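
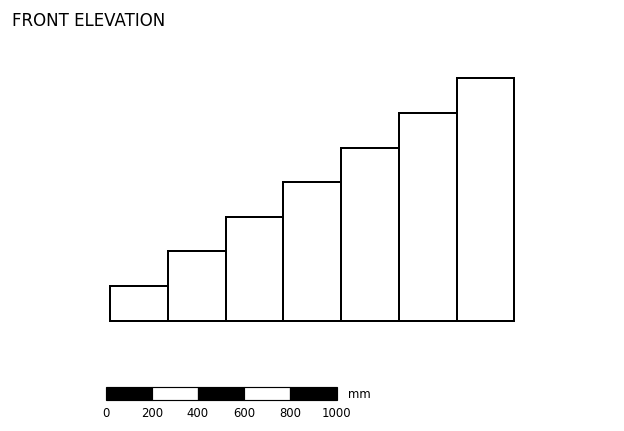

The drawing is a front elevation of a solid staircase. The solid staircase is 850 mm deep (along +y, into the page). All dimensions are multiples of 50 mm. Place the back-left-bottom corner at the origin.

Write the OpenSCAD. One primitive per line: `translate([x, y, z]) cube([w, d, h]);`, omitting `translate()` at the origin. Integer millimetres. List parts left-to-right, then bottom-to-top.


cube([250, 850, 150]);
translate([250, 0, 0]) cube([250, 850, 300]);
translate([500, 0, 0]) cube([250, 850, 450]);
translate([750, 0, 0]) cube([250, 850, 600]);
translate([1000, 0, 0]) cube([250, 850, 750]);
translate([1250, 0, 0]) cube([250, 850, 900]);
translate([1500, 0, 0]) cube([250, 850, 1050]);


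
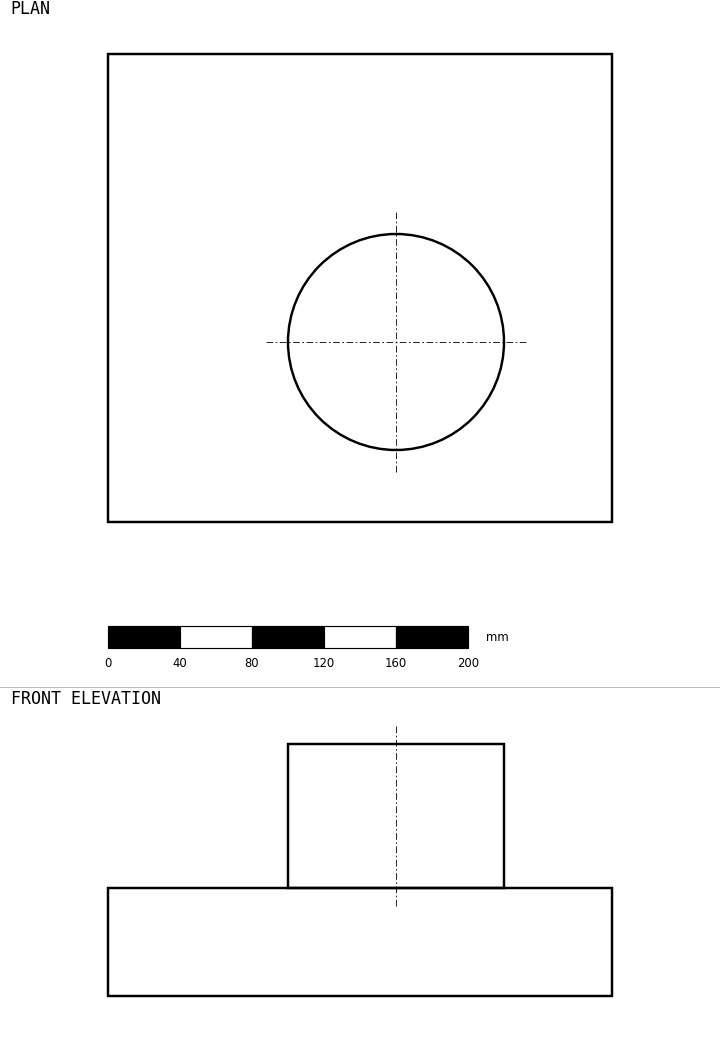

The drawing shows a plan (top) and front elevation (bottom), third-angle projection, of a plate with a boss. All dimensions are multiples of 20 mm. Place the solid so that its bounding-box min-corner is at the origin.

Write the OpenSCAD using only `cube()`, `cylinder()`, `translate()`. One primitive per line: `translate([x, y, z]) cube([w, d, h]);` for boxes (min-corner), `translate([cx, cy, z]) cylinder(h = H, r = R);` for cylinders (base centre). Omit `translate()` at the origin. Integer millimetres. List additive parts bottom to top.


cube([280, 260, 60]);
translate([160, 100, 60]) cylinder(h = 80, r = 60);


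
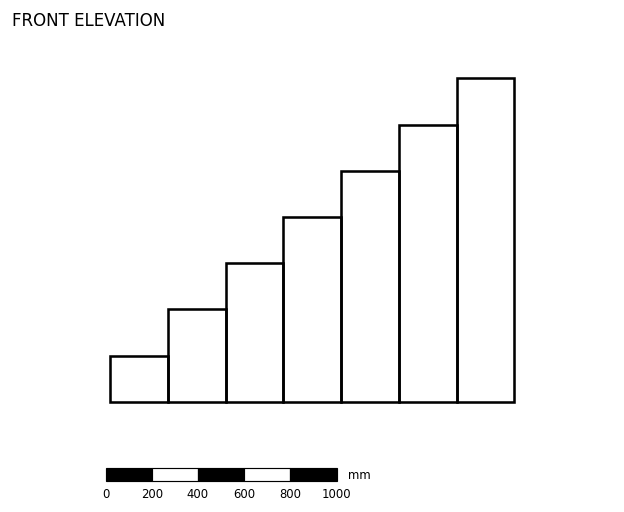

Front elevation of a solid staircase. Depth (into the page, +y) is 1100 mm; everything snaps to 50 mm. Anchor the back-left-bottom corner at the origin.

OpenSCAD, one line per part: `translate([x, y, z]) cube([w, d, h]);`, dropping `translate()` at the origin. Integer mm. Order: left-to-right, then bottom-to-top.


cube([250, 1100, 200]);
translate([250, 0, 0]) cube([250, 1100, 400]);
translate([500, 0, 0]) cube([250, 1100, 600]);
translate([750, 0, 0]) cube([250, 1100, 800]);
translate([1000, 0, 0]) cube([250, 1100, 1000]);
translate([1250, 0, 0]) cube([250, 1100, 1200]);
translate([1500, 0, 0]) cube([250, 1100, 1400]);


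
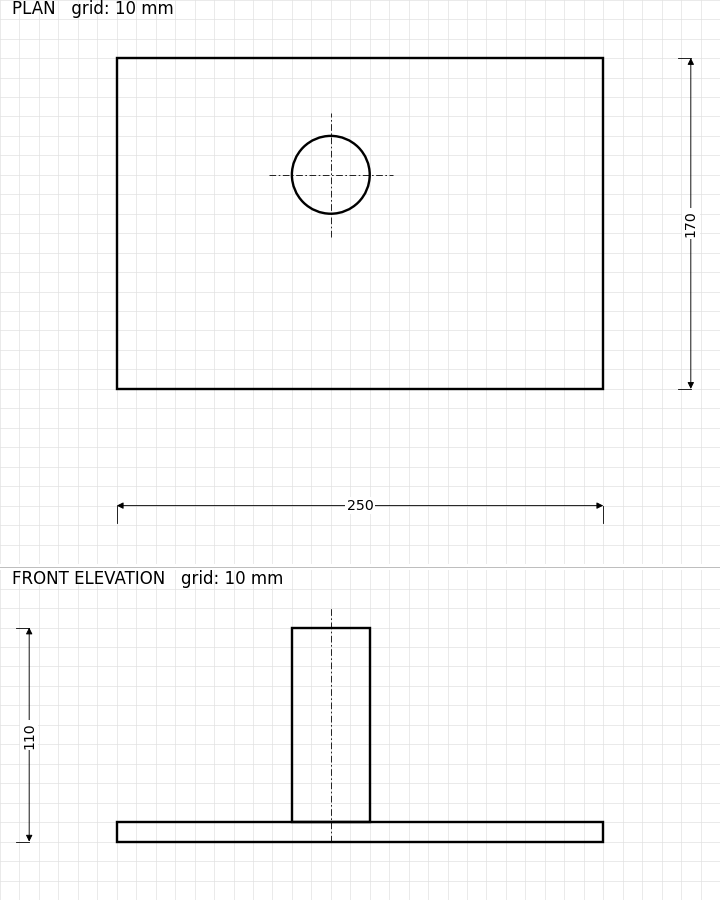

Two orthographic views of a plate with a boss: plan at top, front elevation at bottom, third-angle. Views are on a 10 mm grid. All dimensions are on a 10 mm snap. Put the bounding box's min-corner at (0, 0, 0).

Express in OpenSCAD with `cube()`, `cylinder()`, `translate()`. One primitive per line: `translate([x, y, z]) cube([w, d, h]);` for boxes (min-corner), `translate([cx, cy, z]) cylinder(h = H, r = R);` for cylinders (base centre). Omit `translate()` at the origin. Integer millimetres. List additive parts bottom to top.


cube([250, 170, 10]);
translate([110, 110, 10]) cylinder(h = 100, r = 20);


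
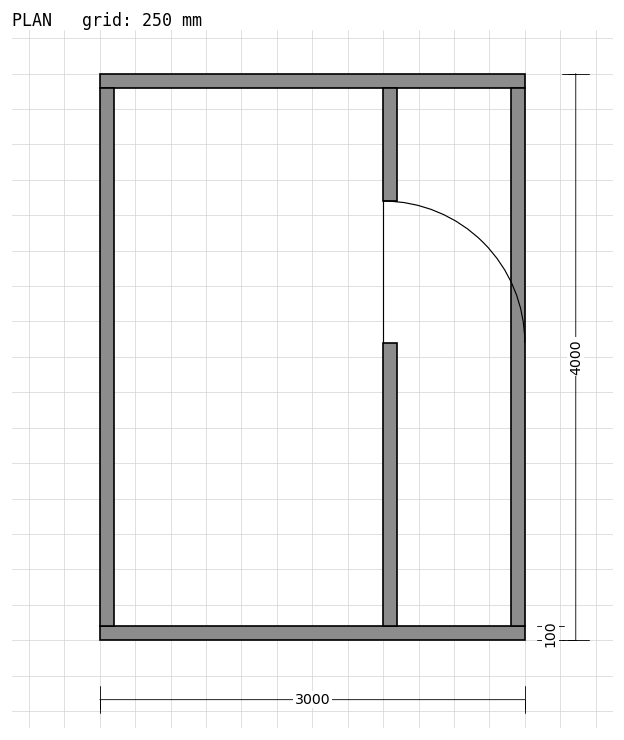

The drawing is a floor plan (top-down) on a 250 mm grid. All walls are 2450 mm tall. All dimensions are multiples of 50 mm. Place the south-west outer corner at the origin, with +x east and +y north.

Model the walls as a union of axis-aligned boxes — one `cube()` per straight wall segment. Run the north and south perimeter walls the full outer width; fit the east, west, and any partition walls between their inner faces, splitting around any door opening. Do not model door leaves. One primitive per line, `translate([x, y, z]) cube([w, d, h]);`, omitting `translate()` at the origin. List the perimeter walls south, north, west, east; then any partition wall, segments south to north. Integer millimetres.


cube([3000, 100, 2450]);
translate([0, 3900, 0]) cube([3000, 100, 2450]);
translate([0, 100, 0]) cube([100, 3800, 2450]);
translate([2900, 100, 0]) cube([100, 3800, 2450]);
translate([2000, 100, 0]) cube([100, 2000, 2450]);
translate([2000, 3100, 0]) cube([100, 800, 2450]);


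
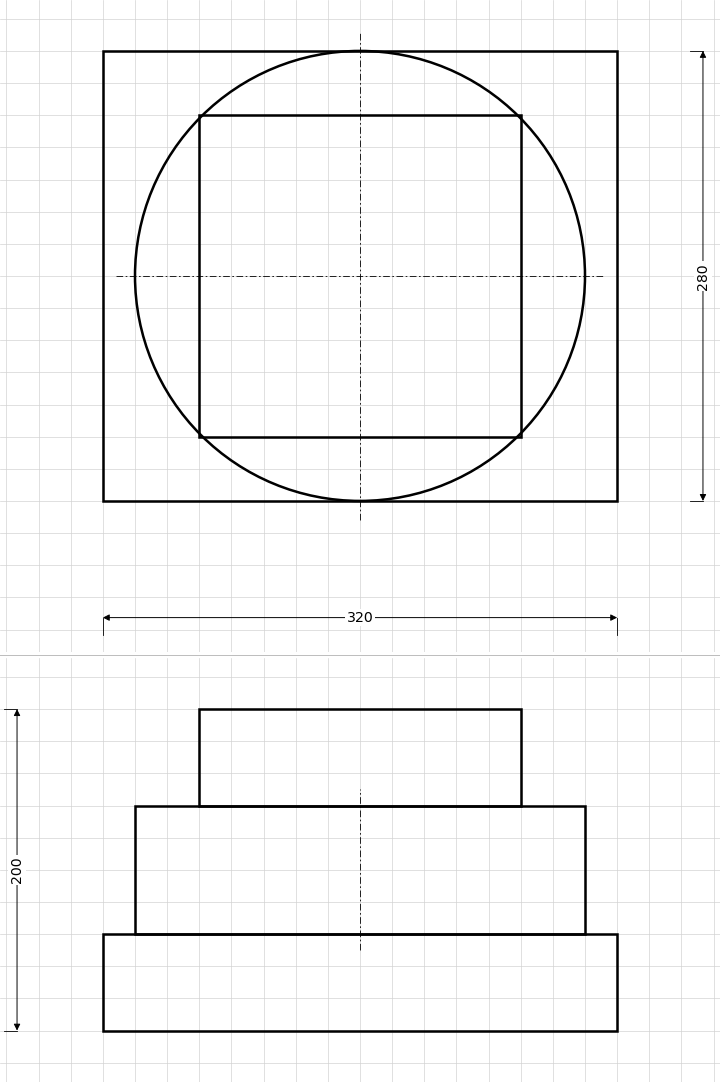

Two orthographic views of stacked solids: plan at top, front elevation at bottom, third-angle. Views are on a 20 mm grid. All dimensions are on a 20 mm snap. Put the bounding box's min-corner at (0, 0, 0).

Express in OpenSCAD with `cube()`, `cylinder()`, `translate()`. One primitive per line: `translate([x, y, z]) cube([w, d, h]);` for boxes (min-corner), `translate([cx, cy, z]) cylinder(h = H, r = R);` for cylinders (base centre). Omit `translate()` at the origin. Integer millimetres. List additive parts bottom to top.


cube([320, 280, 60]);
translate([160, 140, 60]) cylinder(h = 80, r = 140);
translate([60, 40, 140]) cube([200, 200, 60]);


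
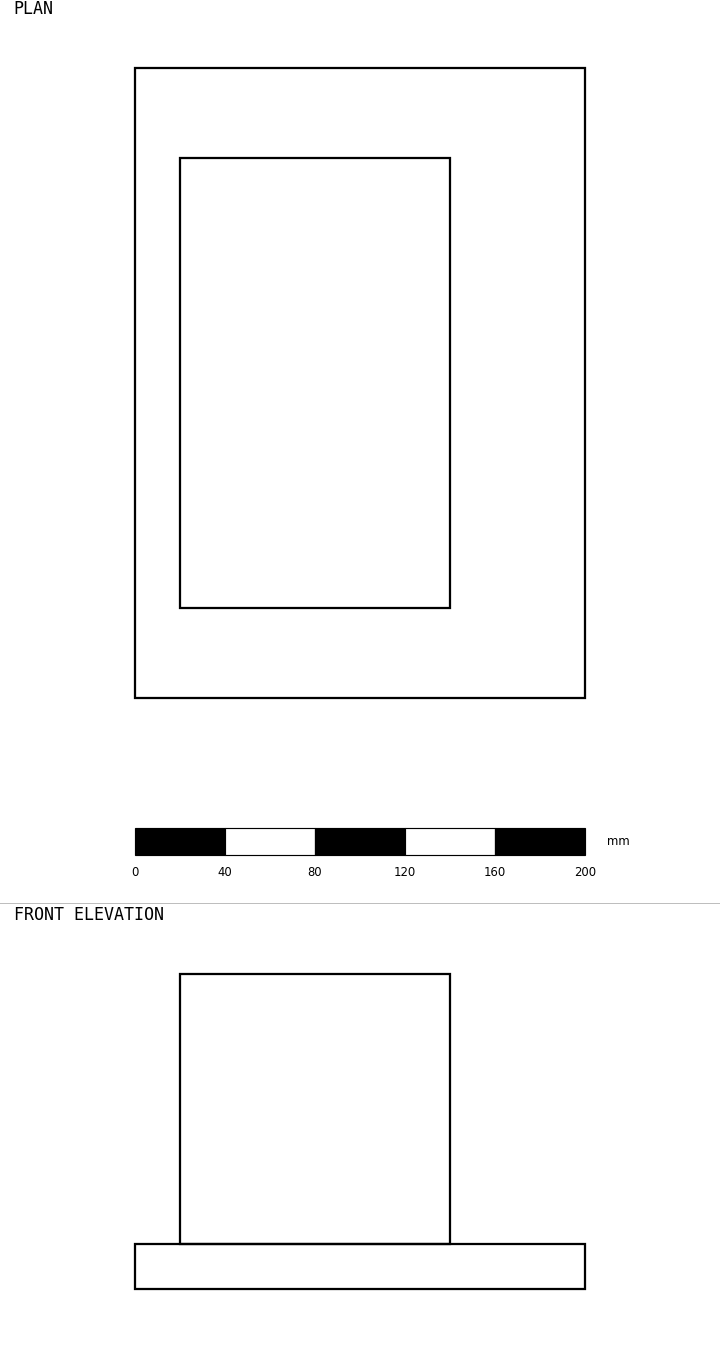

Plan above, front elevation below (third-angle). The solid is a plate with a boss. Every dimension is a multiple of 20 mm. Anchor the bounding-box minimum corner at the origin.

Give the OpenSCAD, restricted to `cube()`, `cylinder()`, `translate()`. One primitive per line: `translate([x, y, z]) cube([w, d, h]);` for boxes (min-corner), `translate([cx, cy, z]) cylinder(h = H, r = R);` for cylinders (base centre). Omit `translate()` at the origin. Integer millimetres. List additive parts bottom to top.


cube([200, 280, 20]);
translate([20, 40, 20]) cube([120, 200, 120]);


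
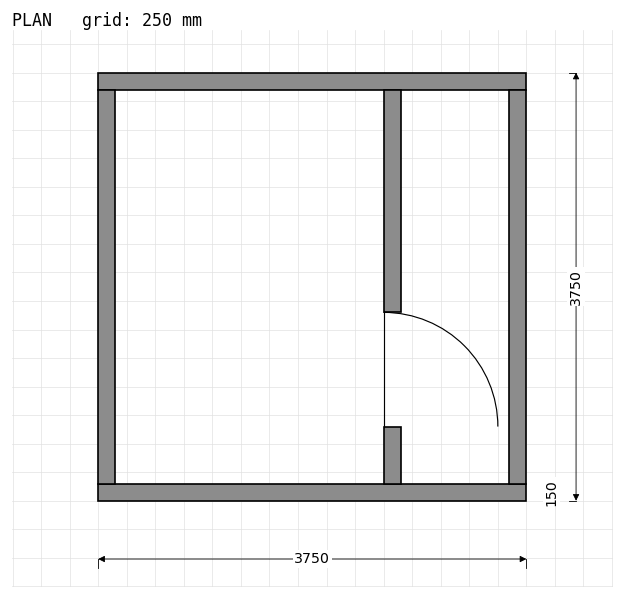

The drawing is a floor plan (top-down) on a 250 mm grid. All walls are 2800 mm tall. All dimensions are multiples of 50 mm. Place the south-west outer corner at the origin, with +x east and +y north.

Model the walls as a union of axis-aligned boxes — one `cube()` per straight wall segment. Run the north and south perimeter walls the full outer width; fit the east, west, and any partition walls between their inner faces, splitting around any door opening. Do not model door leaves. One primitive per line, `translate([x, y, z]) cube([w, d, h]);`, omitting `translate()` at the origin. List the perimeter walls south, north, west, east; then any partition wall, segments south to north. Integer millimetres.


cube([3750, 150, 2800]);
translate([0, 3600, 0]) cube([3750, 150, 2800]);
translate([0, 150, 0]) cube([150, 3450, 2800]);
translate([3600, 150, 0]) cube([150, 3450, 2800]);
translate([2500, 150, 0]) cube([150, 500, 2800]);
translate([2500, 1650, 0]) cube([150, 1950, 2800]);


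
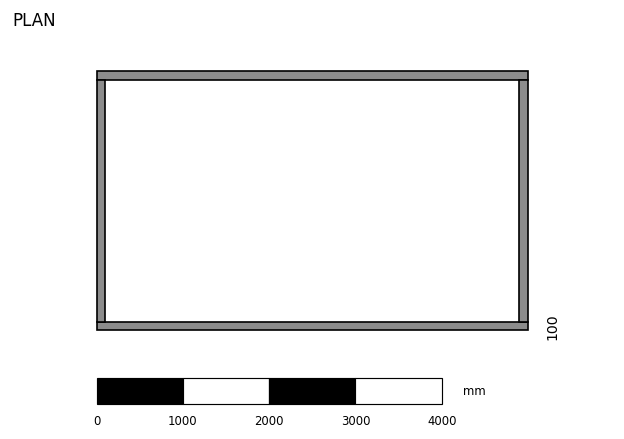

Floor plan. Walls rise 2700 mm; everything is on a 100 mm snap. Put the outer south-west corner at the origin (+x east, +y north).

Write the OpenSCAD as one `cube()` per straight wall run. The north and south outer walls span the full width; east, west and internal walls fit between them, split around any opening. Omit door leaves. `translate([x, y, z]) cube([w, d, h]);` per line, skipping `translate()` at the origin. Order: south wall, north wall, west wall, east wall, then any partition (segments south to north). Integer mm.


cube([5000, 100, 2700]);
translate([0, 2900, 0]) cube([5000, 100, 2700]);
translate([0, 100, 0]) cube([100, 2800, 2700]);
translate([4900, 100, 0]) cube([100, 2800, 2700]);


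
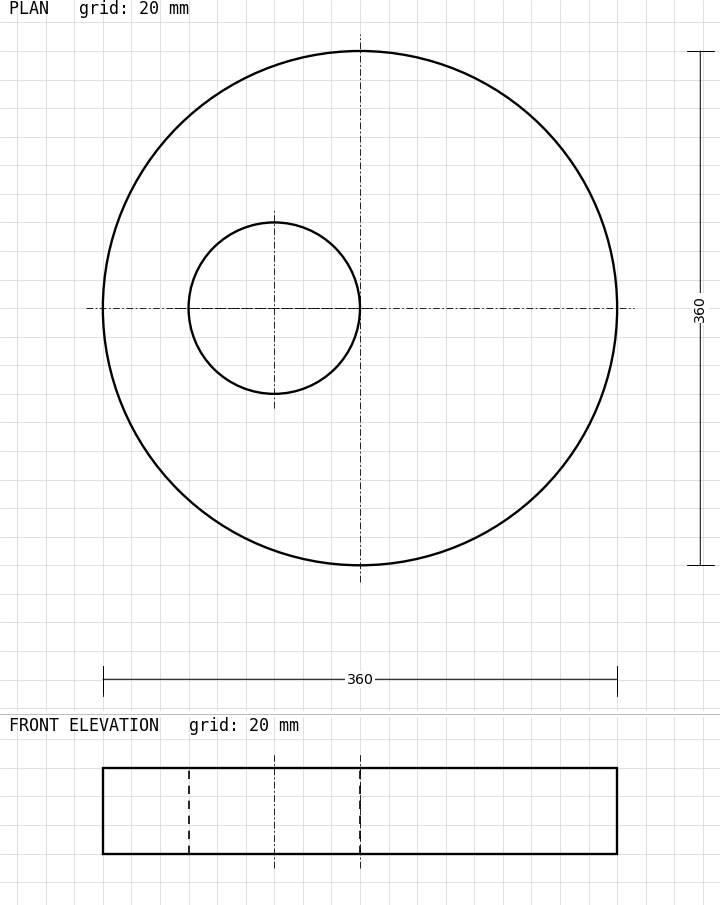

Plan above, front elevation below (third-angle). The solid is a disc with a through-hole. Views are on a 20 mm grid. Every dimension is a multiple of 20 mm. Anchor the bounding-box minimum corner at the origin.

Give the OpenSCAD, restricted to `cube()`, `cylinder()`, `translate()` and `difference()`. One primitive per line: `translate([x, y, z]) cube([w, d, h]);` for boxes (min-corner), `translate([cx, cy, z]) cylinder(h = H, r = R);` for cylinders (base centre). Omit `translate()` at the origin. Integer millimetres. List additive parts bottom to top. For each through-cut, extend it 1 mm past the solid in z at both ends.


difference() {
  translate([180, 180, 0]) cylinder(h = 60, r = 180);
  translate([120, 180, -1]) cylinder(h = 62, r = 60);
}


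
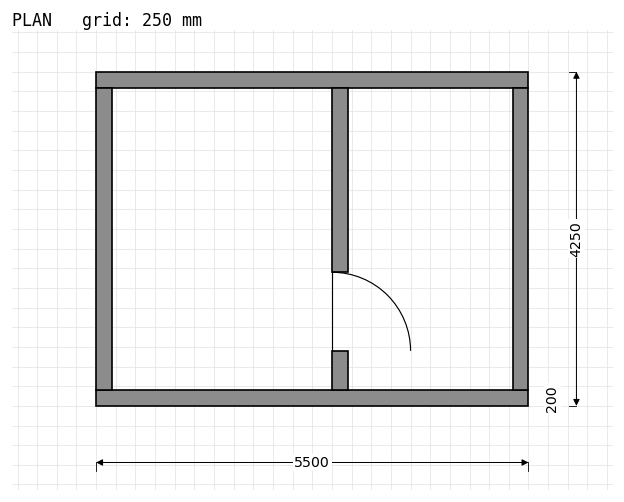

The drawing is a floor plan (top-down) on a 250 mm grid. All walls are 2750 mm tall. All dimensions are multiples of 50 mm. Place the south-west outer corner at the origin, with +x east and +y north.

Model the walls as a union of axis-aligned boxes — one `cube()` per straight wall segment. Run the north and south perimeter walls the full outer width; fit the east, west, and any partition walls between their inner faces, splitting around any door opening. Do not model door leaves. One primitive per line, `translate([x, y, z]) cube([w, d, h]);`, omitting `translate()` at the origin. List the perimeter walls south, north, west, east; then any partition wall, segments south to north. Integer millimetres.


cube([5500, 200, 2750]);
translate([0, 4050, 0]) cube([5500, 200, 2750]);
translate([0, 200, 0]) cube([200, 3850, 2750]);
translate([5300, 200, 0]) cube([200, 3850, 2750]);
translate([3000, 200, 0]) cube([200, 500, 2750]);
translate([3000, 1700, 0]) cube([200, 2350, 2750]);


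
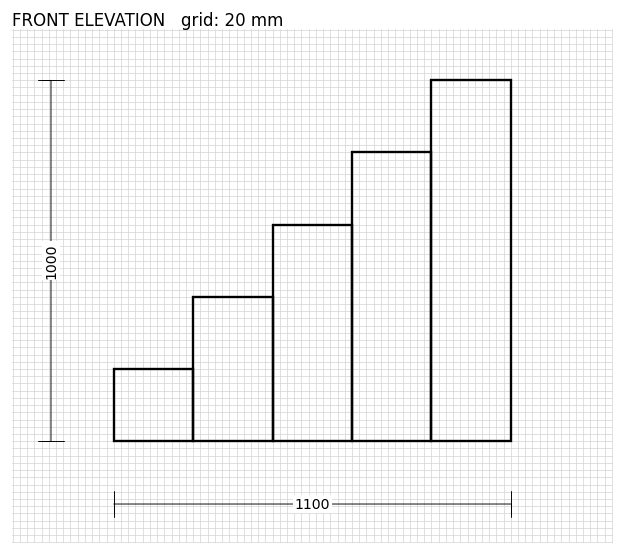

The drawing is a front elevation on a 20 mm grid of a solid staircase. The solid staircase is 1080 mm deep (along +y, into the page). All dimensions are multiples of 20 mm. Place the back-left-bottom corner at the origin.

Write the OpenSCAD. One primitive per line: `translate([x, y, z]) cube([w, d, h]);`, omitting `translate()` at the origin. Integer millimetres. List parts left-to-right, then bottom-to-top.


cube([220, 1080, 200]);
translate([220, 0, 0]) cube([220, 1080, 400]);
translate([440, 0, 0]) cube([220, 1080, 600]);
translate([660, 0, 0]) cube([220, 1080, 800]);
translate([880, 0, 0]) cube([220, 1080, 1000]);


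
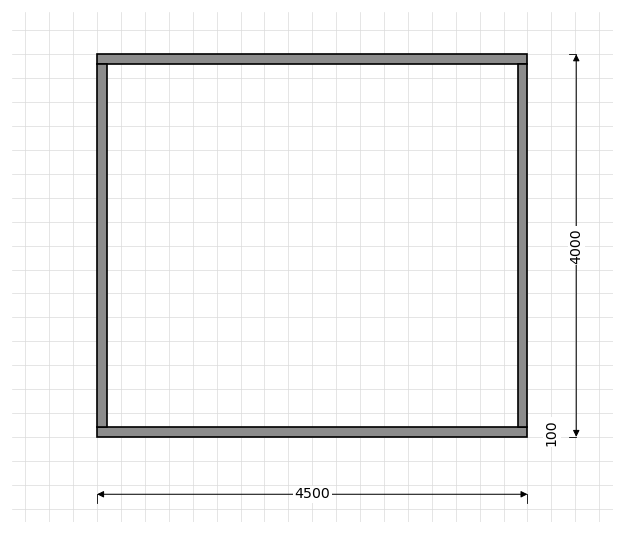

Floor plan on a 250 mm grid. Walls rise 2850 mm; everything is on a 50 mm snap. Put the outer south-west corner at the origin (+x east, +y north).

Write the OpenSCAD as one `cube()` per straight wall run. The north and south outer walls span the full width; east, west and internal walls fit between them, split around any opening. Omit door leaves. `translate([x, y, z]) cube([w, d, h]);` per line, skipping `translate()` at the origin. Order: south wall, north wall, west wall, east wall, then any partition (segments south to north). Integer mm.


cube([4500, 100, 2850]);
translate([0, 3900, 0]) cube([4500, 100, 2850]);
translate([0, 100, 0]) cube([100, 3800, 2850]);
translate([4400, 100, 0]) cube([100, 3800, 2850]);


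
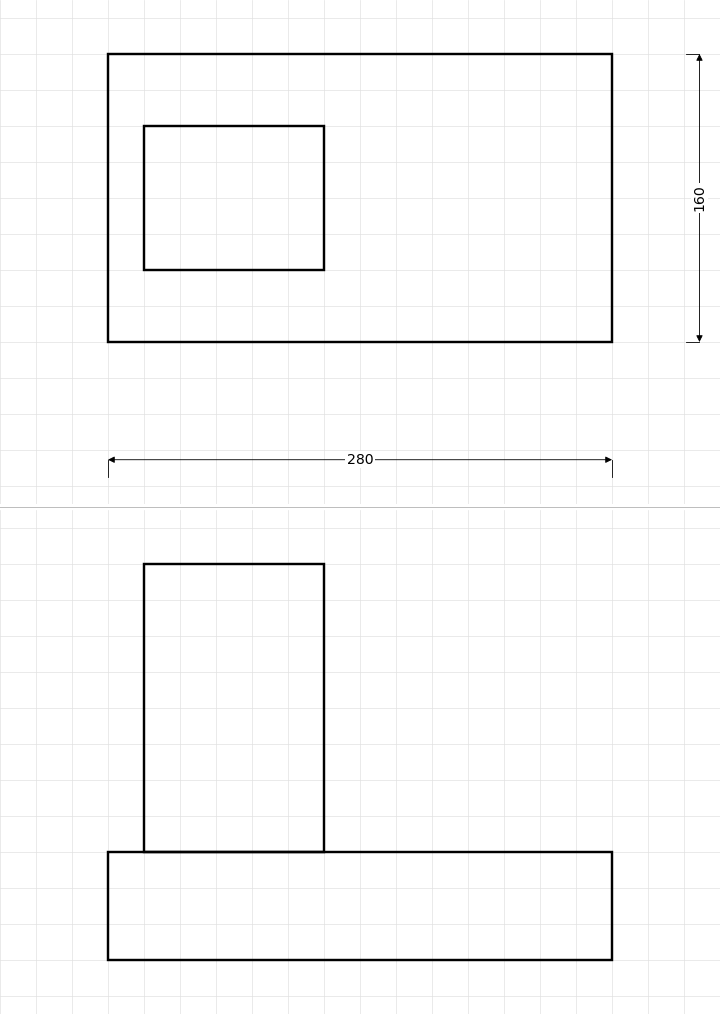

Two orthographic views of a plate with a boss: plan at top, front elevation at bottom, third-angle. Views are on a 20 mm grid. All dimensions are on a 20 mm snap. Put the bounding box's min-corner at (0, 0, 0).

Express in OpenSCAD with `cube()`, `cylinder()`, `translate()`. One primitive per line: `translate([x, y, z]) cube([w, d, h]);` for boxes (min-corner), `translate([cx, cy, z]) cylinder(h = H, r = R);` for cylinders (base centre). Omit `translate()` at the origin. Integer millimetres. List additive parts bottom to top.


cube([280, 160, 60]);
translate([20, 40, 60]) cube([100, 80, 160]);


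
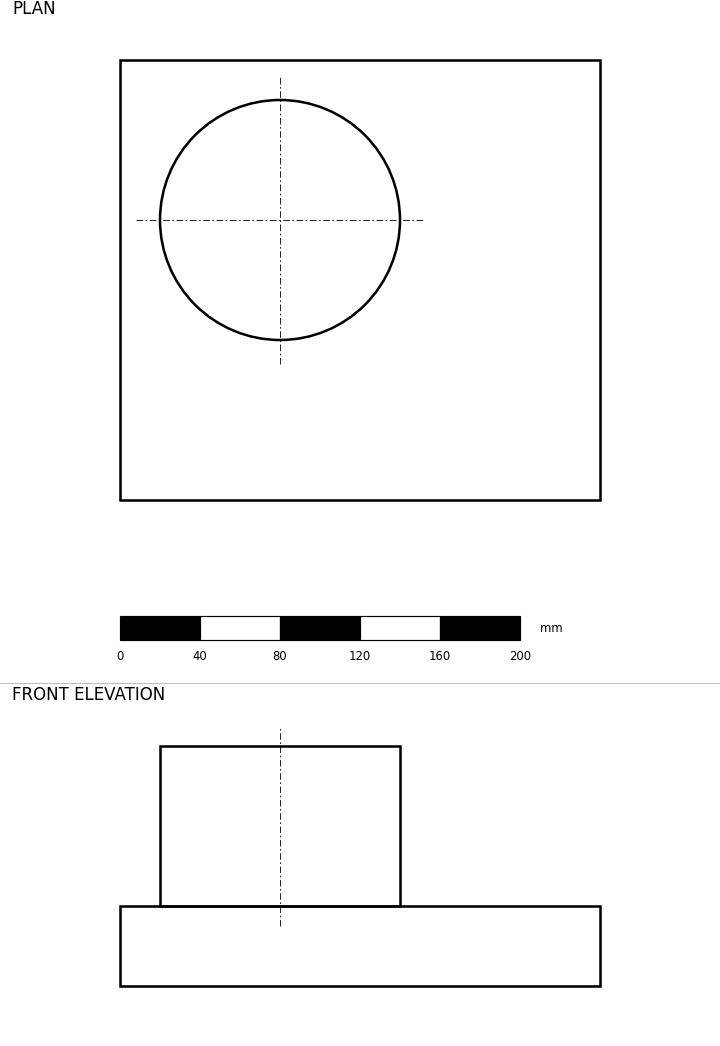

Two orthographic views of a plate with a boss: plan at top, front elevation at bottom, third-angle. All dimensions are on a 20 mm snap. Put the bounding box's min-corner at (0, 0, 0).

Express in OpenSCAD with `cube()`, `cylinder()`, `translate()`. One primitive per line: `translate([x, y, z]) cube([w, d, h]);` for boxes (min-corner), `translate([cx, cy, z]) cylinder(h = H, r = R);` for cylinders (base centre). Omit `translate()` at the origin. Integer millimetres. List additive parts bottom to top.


cube([240, 220, 40]);
translate([80, 140, 40]) cylinder(h = 80, r = 60);


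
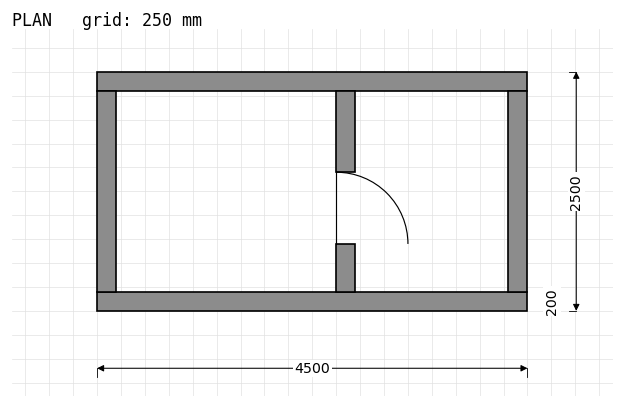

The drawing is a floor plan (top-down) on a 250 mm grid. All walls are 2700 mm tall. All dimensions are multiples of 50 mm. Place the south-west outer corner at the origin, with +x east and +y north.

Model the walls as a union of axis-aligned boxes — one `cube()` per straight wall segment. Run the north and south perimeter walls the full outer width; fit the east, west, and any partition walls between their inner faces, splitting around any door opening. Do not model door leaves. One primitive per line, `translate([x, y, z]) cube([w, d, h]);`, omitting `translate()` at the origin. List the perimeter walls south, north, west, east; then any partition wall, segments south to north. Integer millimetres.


cube([4500, 200, 2700]);
translate([0, 2300, 0]) cube([4500, 200, 2700]);
translate([0, 200, 0]) cube([200, 2100, 2700]);
translate([4300, 200, 0]) cube([200, 2100, 2700]);
translate([2500, 200, 0]) cube([200, 500, 2700]);
translate([2500, 1450, 0]) cube([200, 850, 2700]);


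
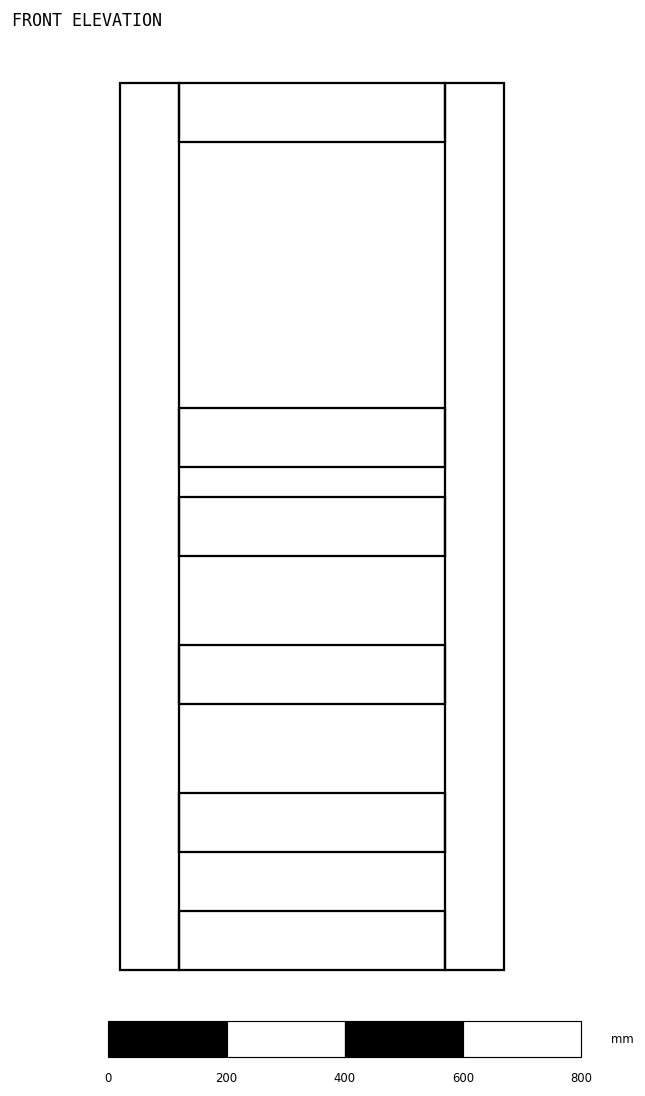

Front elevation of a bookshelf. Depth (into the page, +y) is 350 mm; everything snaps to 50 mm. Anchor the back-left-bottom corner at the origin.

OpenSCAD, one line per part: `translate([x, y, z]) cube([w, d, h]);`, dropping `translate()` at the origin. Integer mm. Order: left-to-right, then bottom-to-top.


cube([100, 350, 1500]);
translate([100, 0, 0]) cube([450, 350, 100]);
translate([100, 0, 200]) cube([450, 350, 100]);
translate([100, 0, 450]) cube([450, 350, 100]);
translate([100, 0, 700]) cube([450, 350, 100]);
translate([100, 0, 850]) cube([450, 350, 100]);
translate([100, 0, 1400]) cube([450, 350, 100]);
translate([550, 0, 0]) cube([100, 350, 1500]);


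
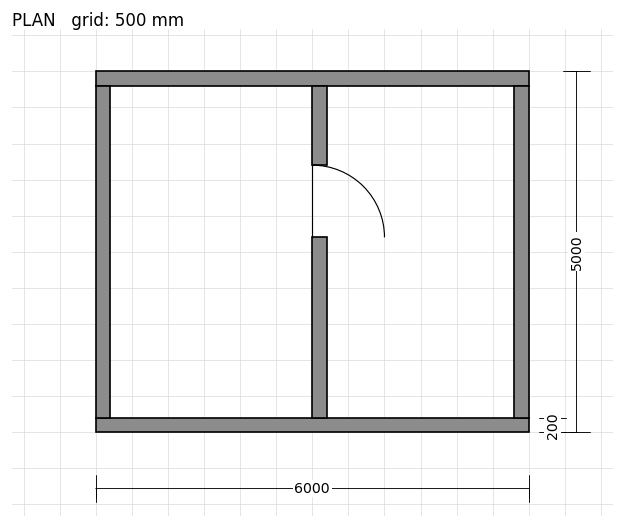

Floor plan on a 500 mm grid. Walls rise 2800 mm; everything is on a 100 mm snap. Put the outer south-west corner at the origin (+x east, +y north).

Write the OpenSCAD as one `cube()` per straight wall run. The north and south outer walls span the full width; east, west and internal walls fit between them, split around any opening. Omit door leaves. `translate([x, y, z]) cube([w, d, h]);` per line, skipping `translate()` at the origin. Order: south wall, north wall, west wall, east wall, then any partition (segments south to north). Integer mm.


cube([6000, 200, 2800]);
translate([0, 4800, 0]) cube([6000, 200, 2800]);
translate([0, 200, 0]) cube([200, 4600, 2800]);
translate([5800, 200, 0]) cube([200, 4600, 2800]);
translate([3000, 200, 0]) cube([200, 2500, 2800]);
translate([3000, 3700, 0]) cube([200, 1100, 2800]);


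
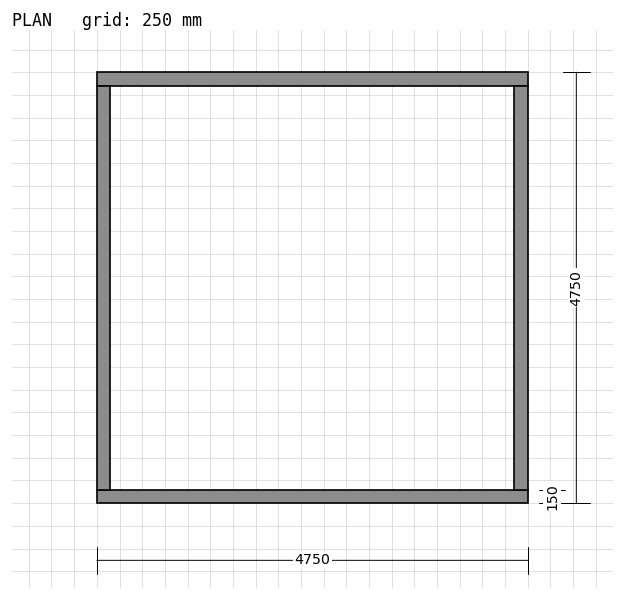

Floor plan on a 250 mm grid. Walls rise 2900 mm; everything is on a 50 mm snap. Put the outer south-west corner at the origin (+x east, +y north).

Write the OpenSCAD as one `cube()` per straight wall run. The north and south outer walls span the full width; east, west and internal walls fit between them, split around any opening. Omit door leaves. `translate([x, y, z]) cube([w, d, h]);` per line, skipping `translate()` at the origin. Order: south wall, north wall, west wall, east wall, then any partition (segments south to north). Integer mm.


cube([4750, 150, 2900]);
translate([0, 4600, 0]) cube([4750, 150, 2900]);
translate([0, 150, 0]) cube([150, 4450, 2900]);
translate([4600, 150, 0]) cube([150, 4450, 2900]);


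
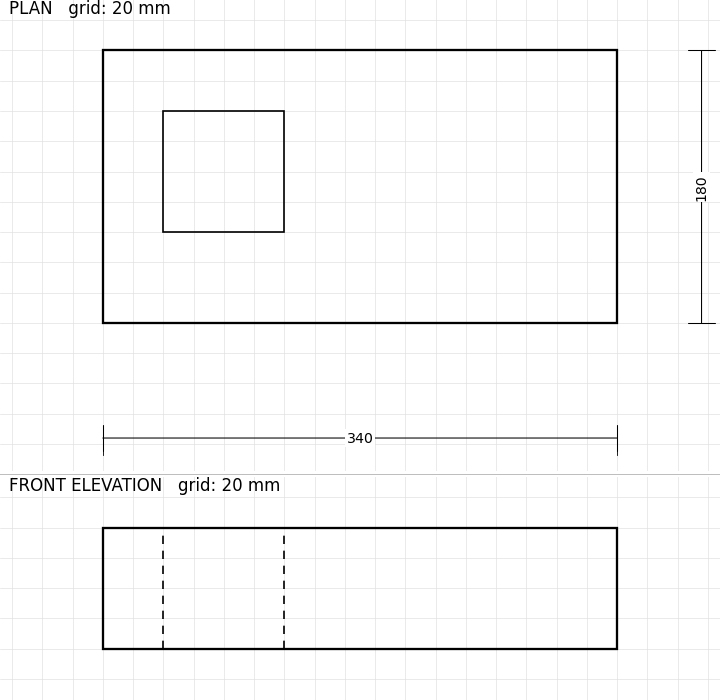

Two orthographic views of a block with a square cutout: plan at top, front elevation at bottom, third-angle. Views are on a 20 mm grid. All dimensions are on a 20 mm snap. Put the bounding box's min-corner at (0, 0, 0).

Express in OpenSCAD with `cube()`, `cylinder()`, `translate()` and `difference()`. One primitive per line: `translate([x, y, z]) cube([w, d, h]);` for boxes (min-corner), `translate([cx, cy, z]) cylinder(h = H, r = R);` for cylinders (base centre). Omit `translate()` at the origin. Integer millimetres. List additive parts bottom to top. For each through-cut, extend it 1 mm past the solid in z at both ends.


difference() {
  cube([340, 180, 80]);
  translate([40, 60, -1]) cube([80, 80, 82]);
}


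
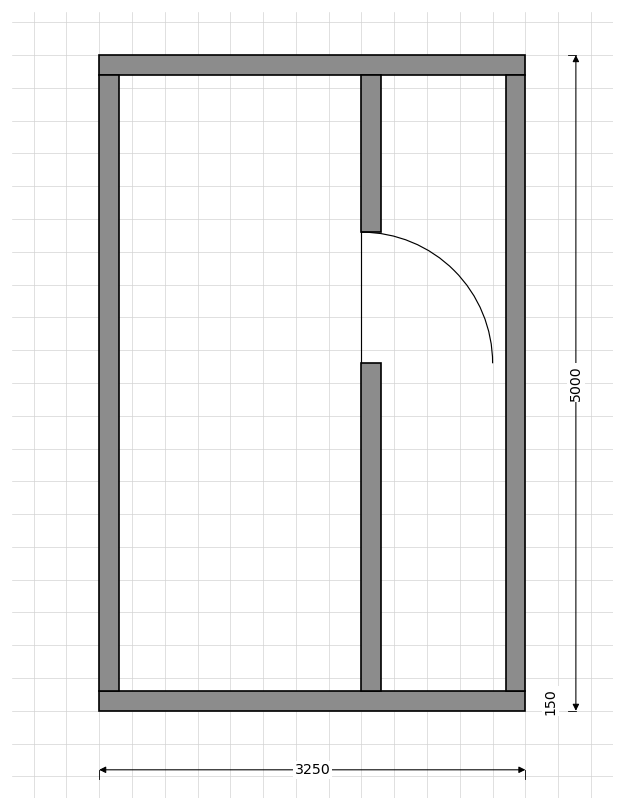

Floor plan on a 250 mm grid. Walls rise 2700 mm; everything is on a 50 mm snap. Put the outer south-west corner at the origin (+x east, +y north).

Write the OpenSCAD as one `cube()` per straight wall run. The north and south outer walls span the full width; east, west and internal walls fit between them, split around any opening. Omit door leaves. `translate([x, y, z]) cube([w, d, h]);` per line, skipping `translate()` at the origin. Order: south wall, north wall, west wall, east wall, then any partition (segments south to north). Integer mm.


cube([3250, 150, 2700]);
translate([0, 4850, 0]) cube([3250, 150, 2700]);
translate([0, 150, 0]) cube([150, 4700, 2700]);
translate([3100, 150, 0]) cube([150, 4700, 2700]);
translate([2000, 150, 0]) cube([150, 2500, 2700]);
translate([2000, 3650, 0]) cube([150, 1200, 2700]);


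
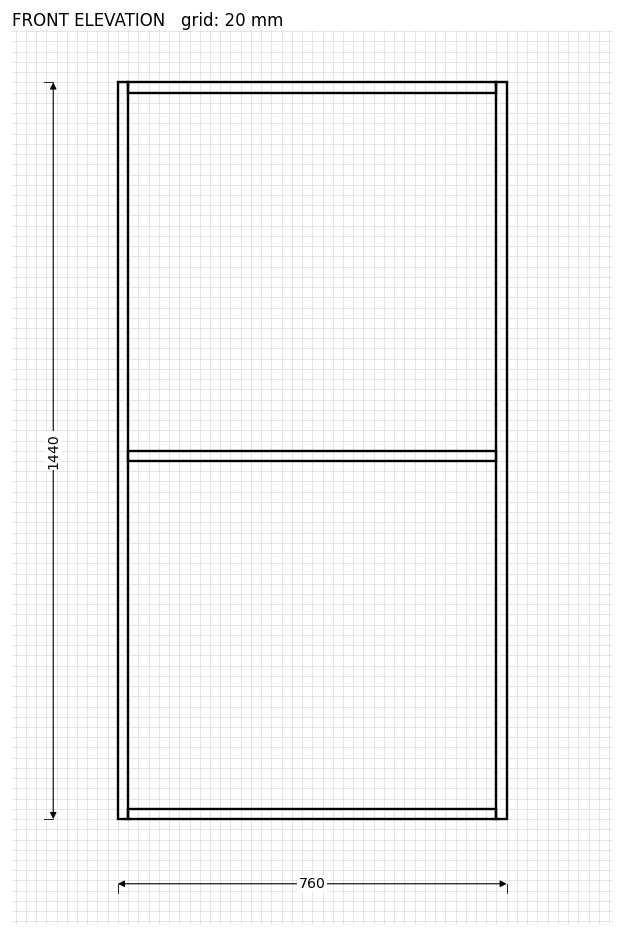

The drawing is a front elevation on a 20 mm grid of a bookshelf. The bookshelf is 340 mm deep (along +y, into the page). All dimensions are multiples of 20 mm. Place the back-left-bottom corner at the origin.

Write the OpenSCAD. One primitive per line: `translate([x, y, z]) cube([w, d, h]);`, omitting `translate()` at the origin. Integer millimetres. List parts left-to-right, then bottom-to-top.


cube([20, 340, 1440]);
translate([20, 0, 0]) cube([720, 340, 20]);
translate([20, 0, 700]) cube([720, 340, 20]);
translate([20, 0, 1420]) cube([720, 340, 20]);
translate([740, 0, 0]) cube([20, 340, 1440]);


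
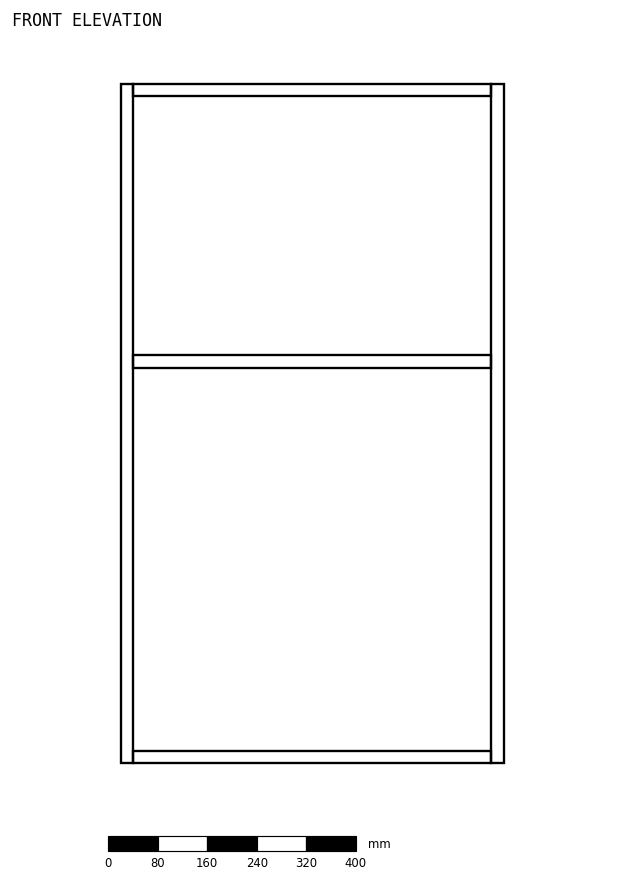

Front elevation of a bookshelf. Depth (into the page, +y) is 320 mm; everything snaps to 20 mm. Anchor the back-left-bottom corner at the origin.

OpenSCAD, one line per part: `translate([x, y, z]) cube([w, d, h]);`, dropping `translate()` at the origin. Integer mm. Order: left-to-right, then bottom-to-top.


cube([20, 320, 1100]);
translate([20, 0, 0]) cube([580, 320, 20]);
translate([20, 0, 640]) cube([580, 320, 20]);
translate([20, 0, 1080]) cube([580, 320, 20]);
translate([600, 0, 0]) cube([20, 320, 1100]);


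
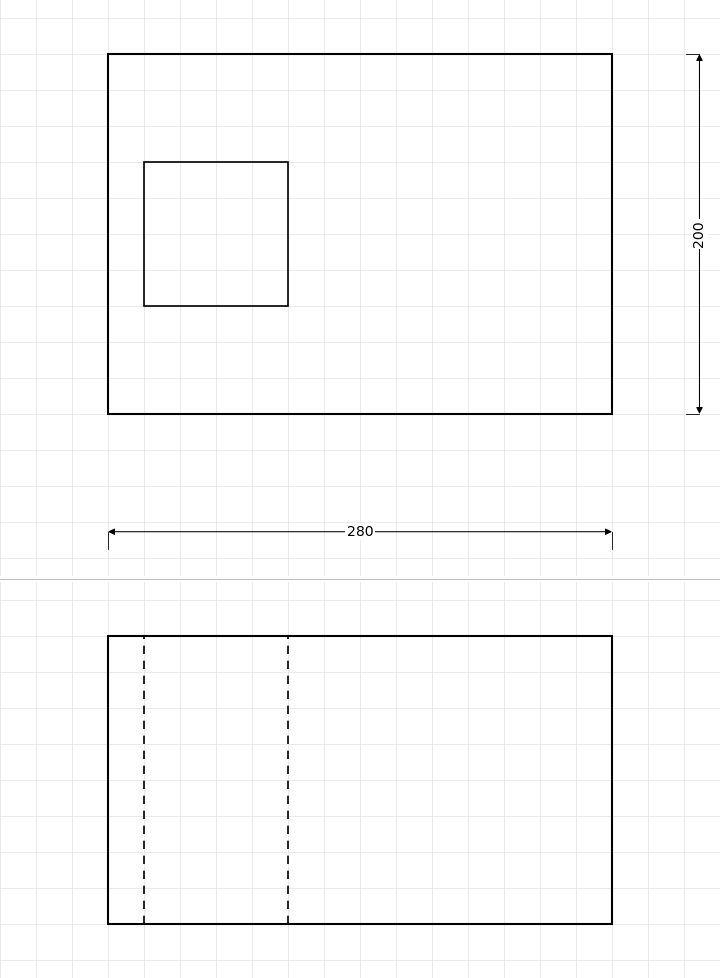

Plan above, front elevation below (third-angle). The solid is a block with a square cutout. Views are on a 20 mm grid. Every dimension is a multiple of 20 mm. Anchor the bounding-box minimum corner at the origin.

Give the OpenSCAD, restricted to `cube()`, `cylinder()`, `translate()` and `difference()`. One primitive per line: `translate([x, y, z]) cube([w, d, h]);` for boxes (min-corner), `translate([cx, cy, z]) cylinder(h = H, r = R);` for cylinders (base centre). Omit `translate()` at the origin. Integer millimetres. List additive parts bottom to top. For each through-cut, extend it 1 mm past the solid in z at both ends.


difference() {
  cube([280, 200, 160]);
  translate([20, 60, -1]) cube([80, 80, 162]);
}


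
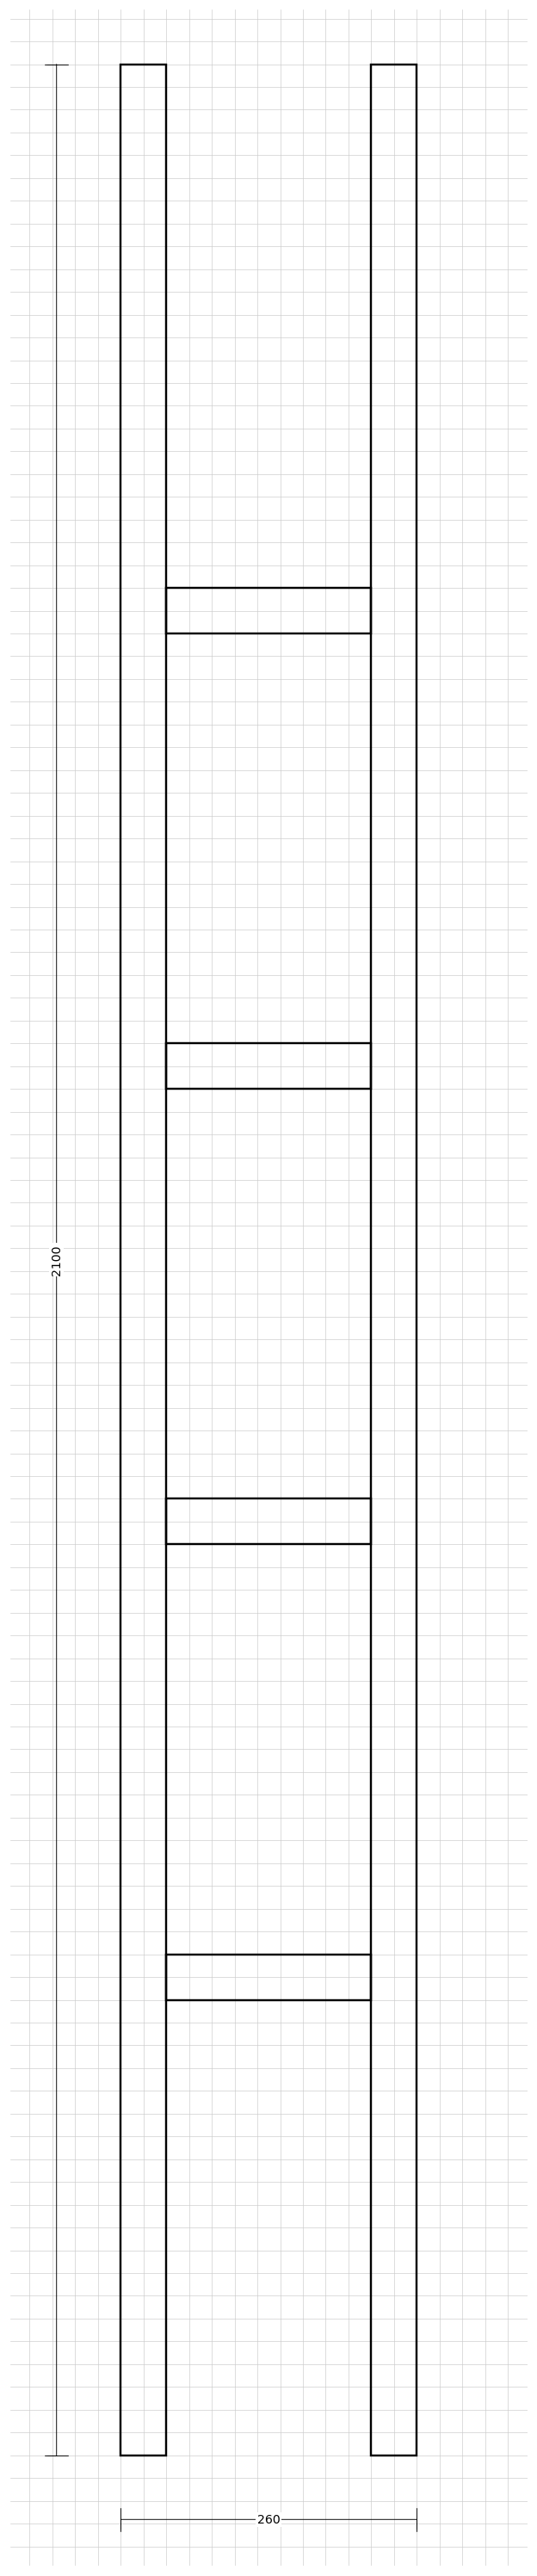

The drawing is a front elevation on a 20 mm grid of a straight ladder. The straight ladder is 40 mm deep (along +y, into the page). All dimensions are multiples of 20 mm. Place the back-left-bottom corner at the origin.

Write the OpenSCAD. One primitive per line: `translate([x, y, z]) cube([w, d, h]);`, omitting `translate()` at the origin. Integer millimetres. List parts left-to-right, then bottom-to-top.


cube([40, 40, 2100]);
translate([40, 0, 400]) cube([180, 40, 40]);
translate([40, 0, 800]) cube([180, 40, 40]);
translate([40, 0, 1200]) cube([180, 40, 40]);
translate([40, 0, 1600]) cube([180, 40, 40]);
translate([220, 0, 0]) cube([40, 40, 2100]);


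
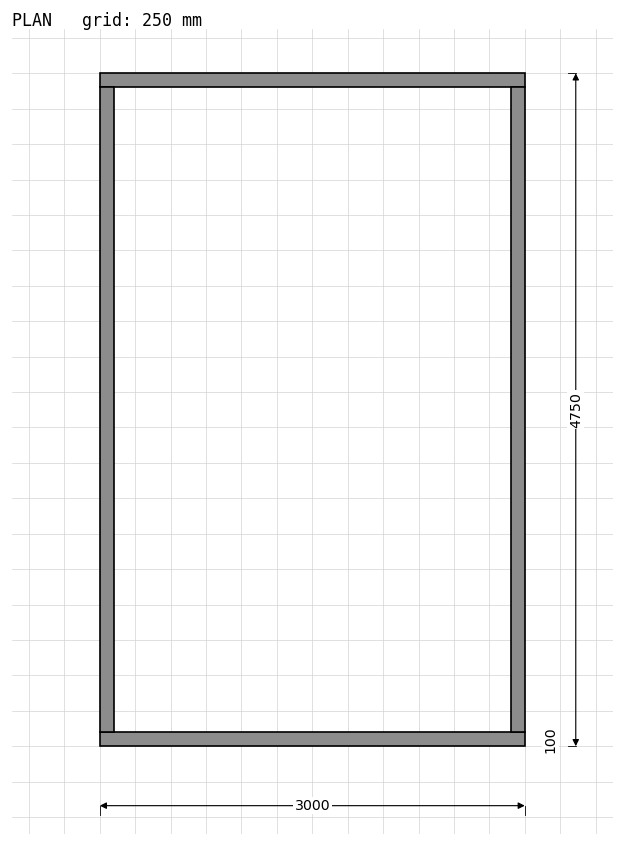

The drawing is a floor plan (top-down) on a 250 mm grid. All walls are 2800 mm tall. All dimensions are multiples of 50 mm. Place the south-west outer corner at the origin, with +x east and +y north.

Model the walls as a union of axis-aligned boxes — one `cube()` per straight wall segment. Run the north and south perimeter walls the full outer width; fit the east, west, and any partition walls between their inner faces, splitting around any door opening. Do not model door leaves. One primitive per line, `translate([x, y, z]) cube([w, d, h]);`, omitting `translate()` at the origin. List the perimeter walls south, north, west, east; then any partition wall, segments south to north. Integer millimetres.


cube([3000, 100, 2800]);
translate([0, 4650, 0]) cube([3000, 100, 2800]);
translate([0, 100, 0]) cube([100, 4550, 2800]);
translate([2900, 100, 0]) cube([100, 4550, 2800]);


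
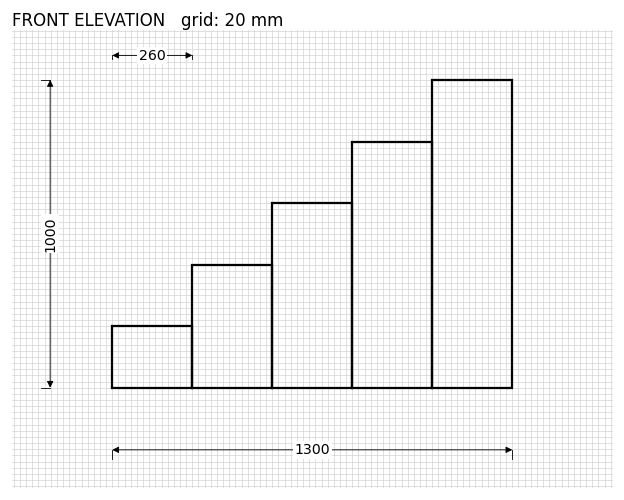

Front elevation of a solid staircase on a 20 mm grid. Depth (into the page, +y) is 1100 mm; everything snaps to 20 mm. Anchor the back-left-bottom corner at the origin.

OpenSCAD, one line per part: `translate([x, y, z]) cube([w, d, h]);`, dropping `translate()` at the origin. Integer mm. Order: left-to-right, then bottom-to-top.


cube([260, 1100, 200]);
translate([260, 0, 0]) cube([260, 1100, 400]);
translate([520, 0, 0]) cube([260, 1100, 600]);
translate([780, 0, 0]) cube([260, 1100, 800]);
translate([1040, 0, 0]) cube([260, 1100, 1000]);


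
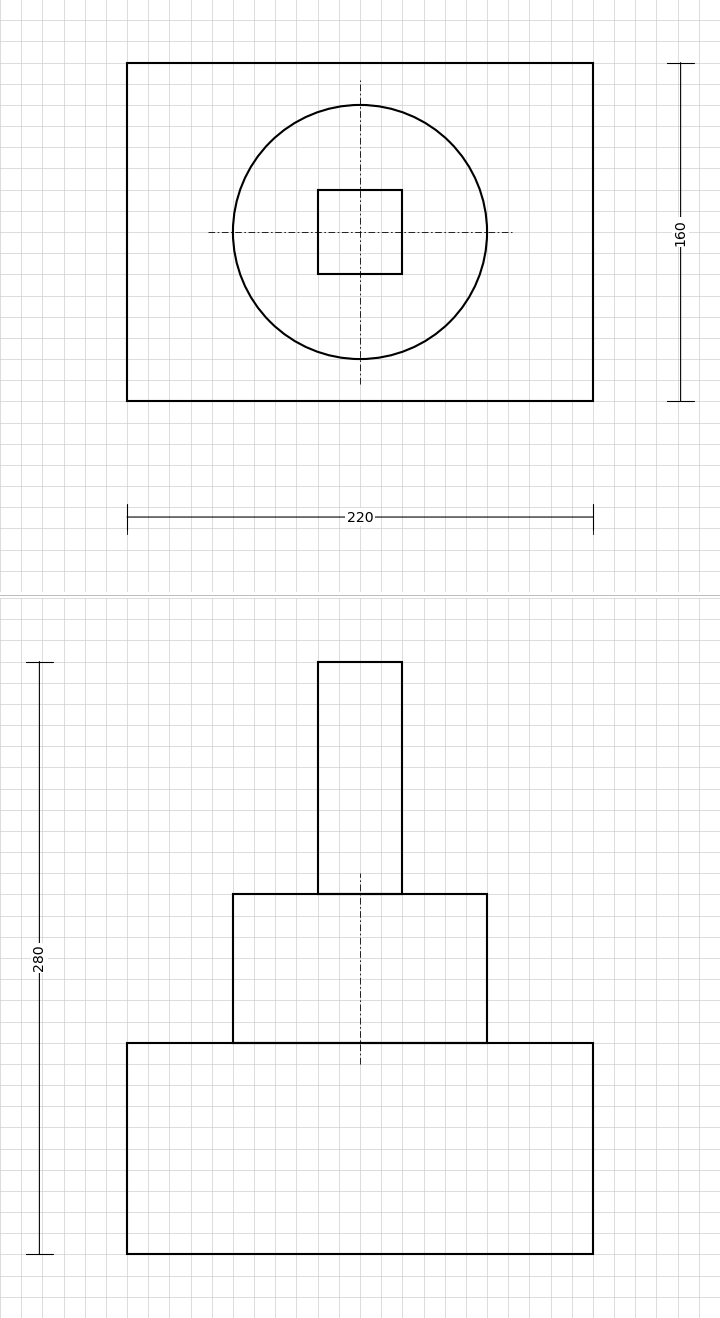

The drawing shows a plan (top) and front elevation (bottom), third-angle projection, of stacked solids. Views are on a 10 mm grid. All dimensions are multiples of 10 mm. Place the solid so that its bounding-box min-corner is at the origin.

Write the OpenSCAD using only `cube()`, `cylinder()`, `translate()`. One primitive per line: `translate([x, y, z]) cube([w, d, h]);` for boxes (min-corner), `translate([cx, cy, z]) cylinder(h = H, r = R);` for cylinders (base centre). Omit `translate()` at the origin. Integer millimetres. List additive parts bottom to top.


cube([220, 160, 100]);
translate([110, 80, 100]) cylinder(h = 70, r = 60);
translate([90, 60, 170]) cube([40, 40, 110]);


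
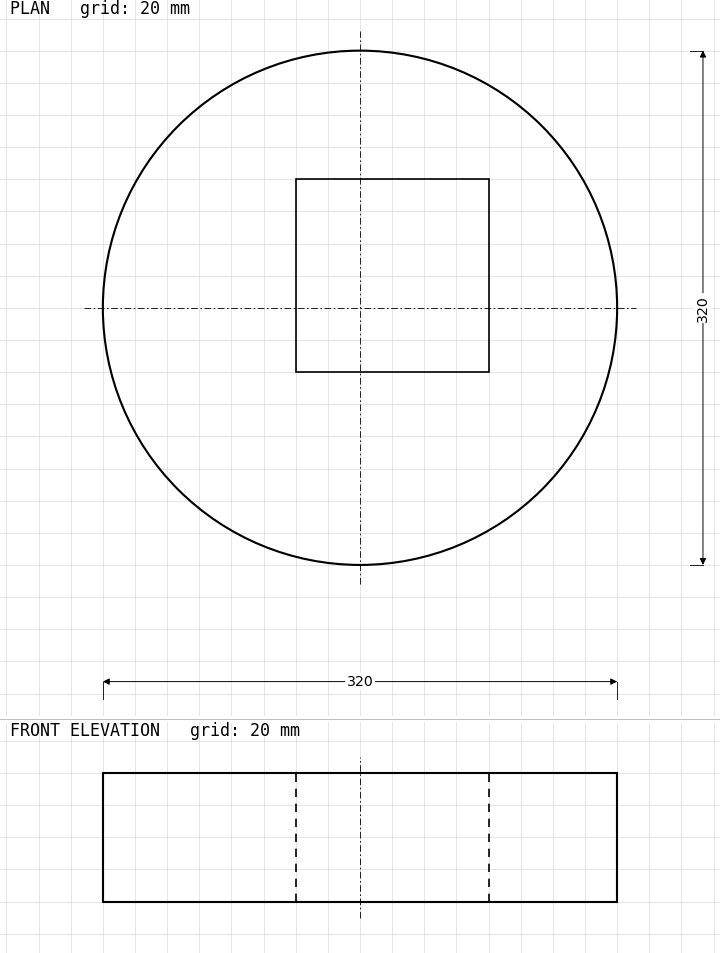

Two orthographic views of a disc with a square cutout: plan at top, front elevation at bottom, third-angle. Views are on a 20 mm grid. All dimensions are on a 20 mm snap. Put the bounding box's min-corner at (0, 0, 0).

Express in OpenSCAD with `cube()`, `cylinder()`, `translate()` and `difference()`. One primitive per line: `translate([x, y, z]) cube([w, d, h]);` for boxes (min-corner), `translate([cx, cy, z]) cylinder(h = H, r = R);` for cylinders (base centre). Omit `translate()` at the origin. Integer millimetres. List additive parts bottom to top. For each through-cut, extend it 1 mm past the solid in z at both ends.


difference() {
  translate([160, 160, 0]) cylinder(h = 80, r = 160);
  translate([120, 120, -1]) cube([120, 120, 82]);
}


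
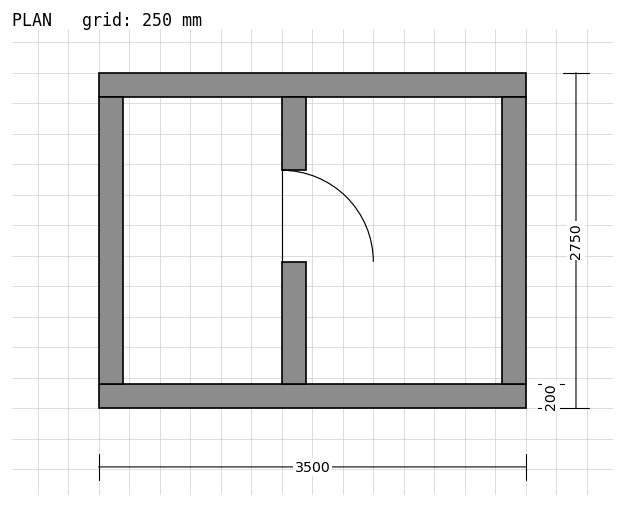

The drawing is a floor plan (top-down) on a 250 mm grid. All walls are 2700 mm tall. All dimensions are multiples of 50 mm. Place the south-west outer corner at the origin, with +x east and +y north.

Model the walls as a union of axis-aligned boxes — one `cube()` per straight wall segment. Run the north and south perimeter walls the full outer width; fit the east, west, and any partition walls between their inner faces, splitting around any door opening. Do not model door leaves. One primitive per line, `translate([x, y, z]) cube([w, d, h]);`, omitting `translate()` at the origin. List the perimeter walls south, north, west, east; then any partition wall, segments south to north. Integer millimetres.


cube([3500, 200, 2700]);
translate([0, 2550, 0]) cube([3500, 200, 2700]);
translate([0, 200, 0]) cube([200, 2350, 2700]);
translate([3300, 200, 0]) cube([200, 2350, 2700]);
translate([1500, 200, 0]) cube([200, 1000, 2700]);
translate([1500, 1950, 0]) cube([200, 600, 2700]);


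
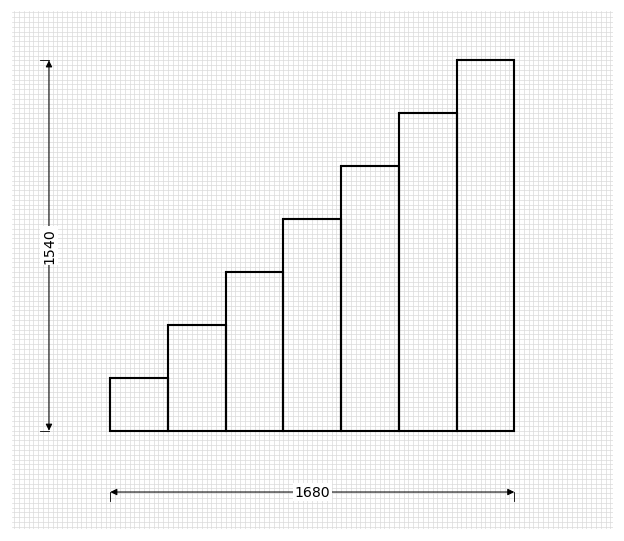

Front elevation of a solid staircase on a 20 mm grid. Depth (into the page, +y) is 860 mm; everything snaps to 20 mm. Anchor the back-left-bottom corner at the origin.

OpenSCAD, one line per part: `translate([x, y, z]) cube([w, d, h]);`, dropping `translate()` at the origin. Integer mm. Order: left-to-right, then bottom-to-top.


cube([240, 860, 220]);
translate([240, 0, 0]) cube([240, 860, 440]);
translate([480, 0, 0]) cube([240, 860, 660]);
translate([720, 0, 0]) cube([240, 860, 880]);
translate([960, 0, 0]) cube([240, 860, 1100]);
translate([1200, 0, 0]) cube([240, 860, 1320]);
translate([1440, 0, 0]) cube([240, 860, 1540]);


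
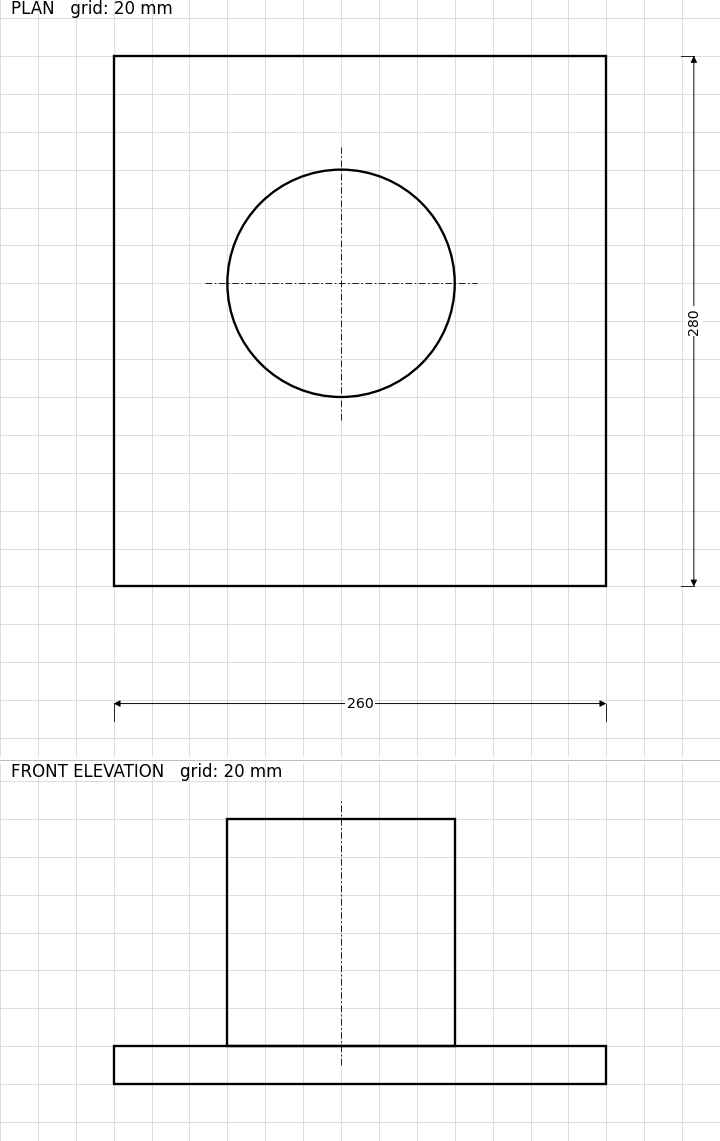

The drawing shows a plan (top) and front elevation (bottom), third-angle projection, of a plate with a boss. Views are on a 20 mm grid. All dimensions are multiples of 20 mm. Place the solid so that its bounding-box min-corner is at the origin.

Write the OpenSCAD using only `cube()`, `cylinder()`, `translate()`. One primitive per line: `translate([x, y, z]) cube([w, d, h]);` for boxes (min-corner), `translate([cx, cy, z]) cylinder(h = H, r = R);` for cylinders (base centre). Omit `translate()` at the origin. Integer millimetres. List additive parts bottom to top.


cube([260, 280, 20]);
translate([120, 160, 20]) cylinder(h = 120, r = 60);


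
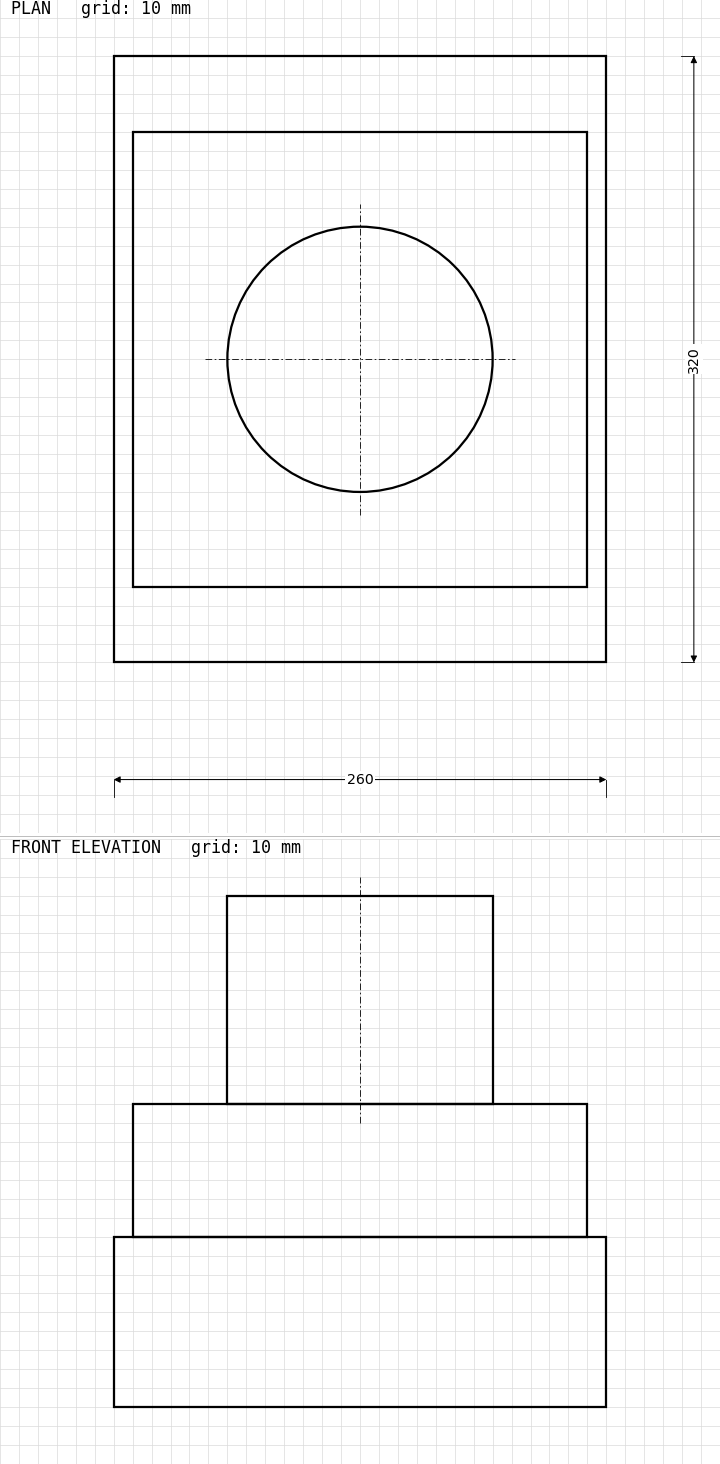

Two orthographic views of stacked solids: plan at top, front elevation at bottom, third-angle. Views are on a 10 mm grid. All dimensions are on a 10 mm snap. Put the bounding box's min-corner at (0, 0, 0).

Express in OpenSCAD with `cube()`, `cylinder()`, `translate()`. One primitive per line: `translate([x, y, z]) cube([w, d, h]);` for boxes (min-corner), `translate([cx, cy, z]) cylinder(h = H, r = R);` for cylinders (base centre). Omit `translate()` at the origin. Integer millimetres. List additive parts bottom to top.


cube([260, 320, 90]);
translate([10, 40, 90]) cube([240, 240, 70]);
translate([130, 160, 160]) cylinder(h = 110, r = 70);


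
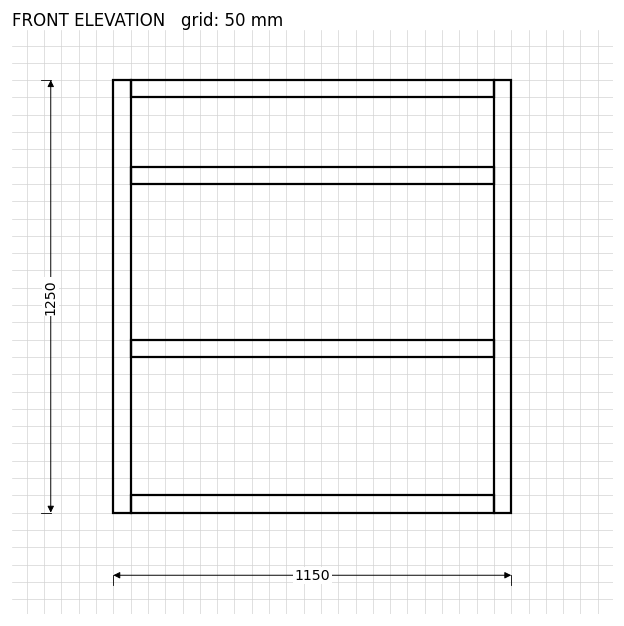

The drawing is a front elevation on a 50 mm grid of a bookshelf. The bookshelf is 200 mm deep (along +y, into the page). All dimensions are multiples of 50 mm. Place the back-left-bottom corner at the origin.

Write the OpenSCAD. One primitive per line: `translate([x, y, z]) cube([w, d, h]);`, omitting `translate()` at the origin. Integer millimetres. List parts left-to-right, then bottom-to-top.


cube([50, 200, 1250]);
translate([50, 0, 0]) cube([1050, 200, 50]);
translate([50, 0, 450]) cube([1050, 200, 50]);
translate([50, 0, 950]) cube([1050, 200, 50]);
translate([50, 0, 1200]) cube([1050, 200, 50]);
translate([1100, 0, 0]) cube([50, 200, 1250]);


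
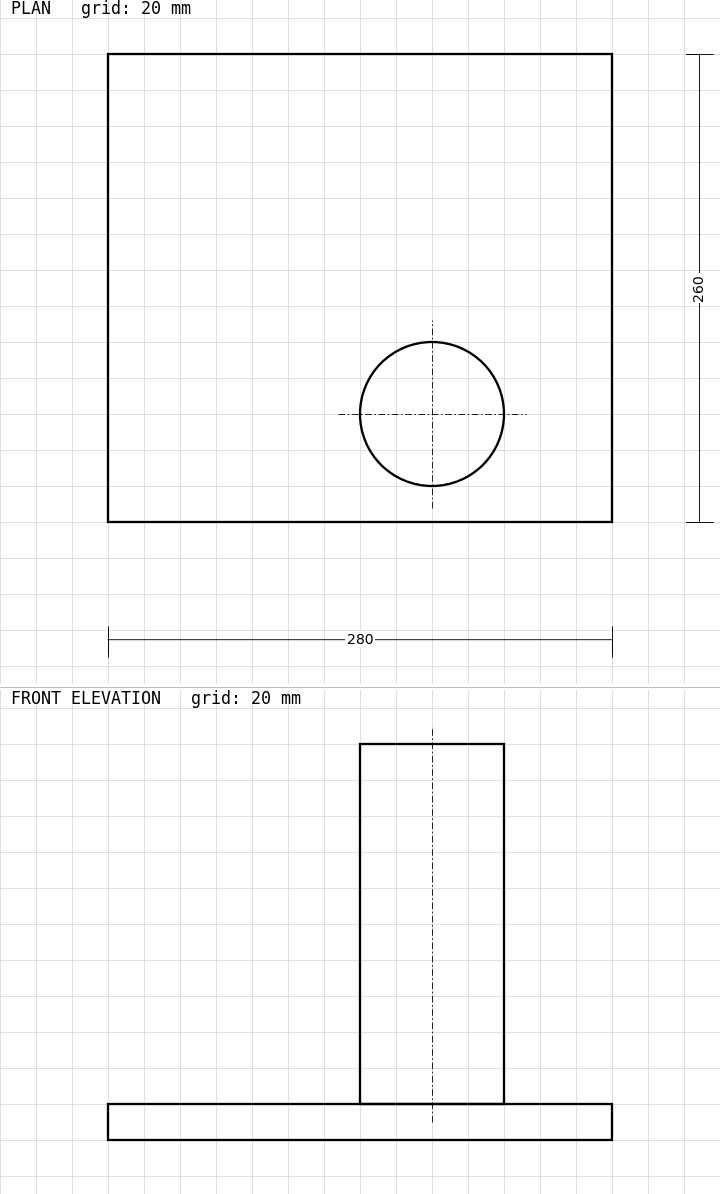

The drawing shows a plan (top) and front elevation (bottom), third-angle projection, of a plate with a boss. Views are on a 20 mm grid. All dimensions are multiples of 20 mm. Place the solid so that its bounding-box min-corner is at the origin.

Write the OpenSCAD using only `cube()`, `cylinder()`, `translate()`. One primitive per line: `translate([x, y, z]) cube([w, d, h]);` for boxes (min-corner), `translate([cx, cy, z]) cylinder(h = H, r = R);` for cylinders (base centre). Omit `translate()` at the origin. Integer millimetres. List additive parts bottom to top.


cube([280, 260, 20]);
translate([180, 60, 20]) cylinder(h = 200, r = 40);


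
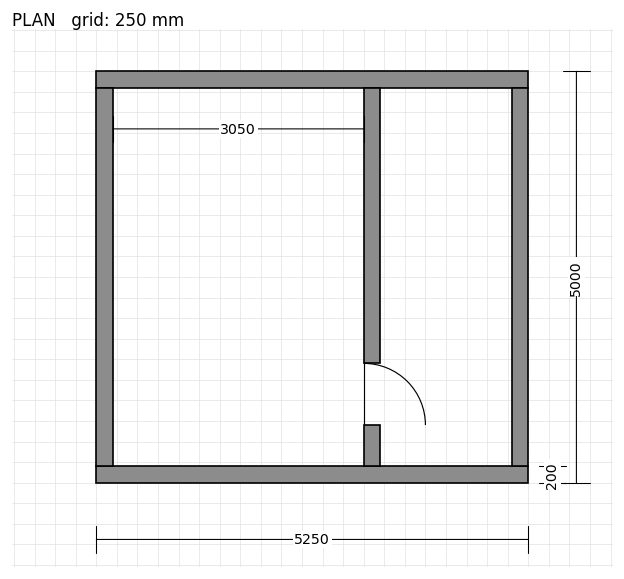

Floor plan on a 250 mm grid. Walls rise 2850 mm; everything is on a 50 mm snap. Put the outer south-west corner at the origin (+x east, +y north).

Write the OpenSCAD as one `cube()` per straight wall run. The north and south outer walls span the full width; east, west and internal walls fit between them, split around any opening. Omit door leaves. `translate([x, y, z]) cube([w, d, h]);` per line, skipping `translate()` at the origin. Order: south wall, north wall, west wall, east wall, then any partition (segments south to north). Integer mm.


cube([5250, 200, 2850]);
translate([0, 4800, 0]) cube([5250, 200, 2850]);
translate([0, 200, 0]) cube([200, 4600, 2850]);
translate([5050, 200, 0]) cube([200, 4600, 2850]);
translate([3250, 200, 0]) cube([200, 500, 2850]);
translate([3250, 1450, 0]) cube([200, 3350, 2850]);


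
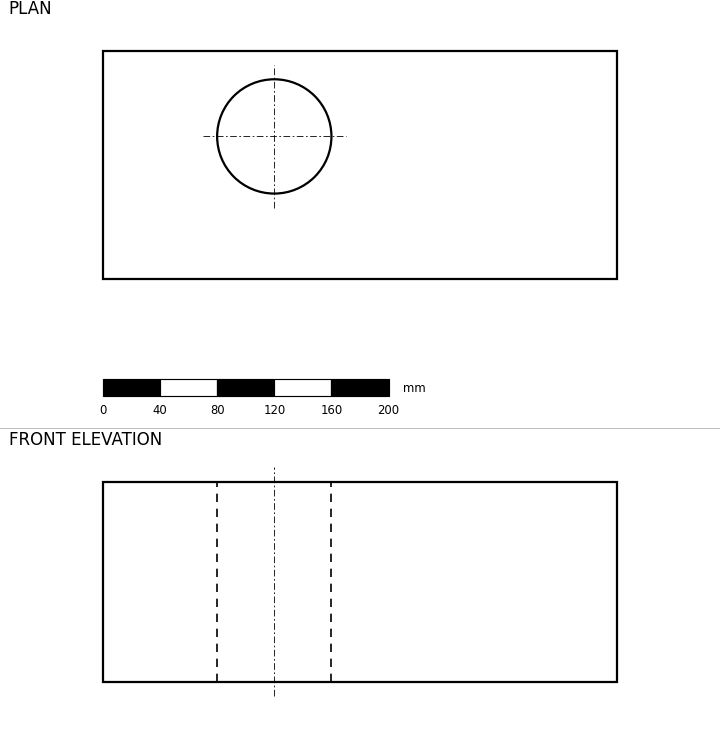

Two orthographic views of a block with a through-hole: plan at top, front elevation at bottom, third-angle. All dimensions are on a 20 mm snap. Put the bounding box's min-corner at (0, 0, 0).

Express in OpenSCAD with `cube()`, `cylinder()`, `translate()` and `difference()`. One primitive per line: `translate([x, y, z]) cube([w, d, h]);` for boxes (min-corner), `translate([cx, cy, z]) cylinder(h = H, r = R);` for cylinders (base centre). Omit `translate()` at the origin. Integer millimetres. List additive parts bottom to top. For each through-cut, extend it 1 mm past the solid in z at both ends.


difference() {
  cube([360, 160, 140]);
  translate([120, 100, -1]) cylinder(h = 142, r = 40);
}


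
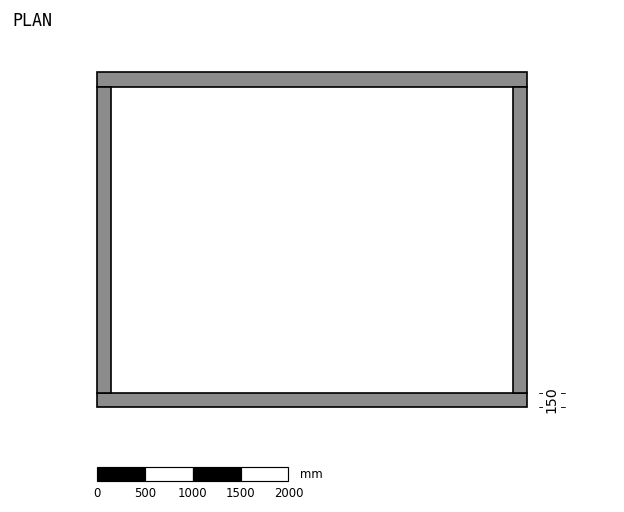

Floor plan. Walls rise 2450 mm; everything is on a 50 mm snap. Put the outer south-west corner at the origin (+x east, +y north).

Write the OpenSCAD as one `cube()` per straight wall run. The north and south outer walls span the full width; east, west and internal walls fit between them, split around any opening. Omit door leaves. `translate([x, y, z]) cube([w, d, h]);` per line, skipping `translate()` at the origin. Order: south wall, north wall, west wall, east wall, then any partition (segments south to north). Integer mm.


cube([4500, 150, 2450]);
translate([0, 3350, 0]) cube([4500, 150, 2450]);
translate([0, 150, 0]) cube([150, 3200, 2450]);
translate([4350, 150, 0]) cube([150, 3200, 2450]);
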